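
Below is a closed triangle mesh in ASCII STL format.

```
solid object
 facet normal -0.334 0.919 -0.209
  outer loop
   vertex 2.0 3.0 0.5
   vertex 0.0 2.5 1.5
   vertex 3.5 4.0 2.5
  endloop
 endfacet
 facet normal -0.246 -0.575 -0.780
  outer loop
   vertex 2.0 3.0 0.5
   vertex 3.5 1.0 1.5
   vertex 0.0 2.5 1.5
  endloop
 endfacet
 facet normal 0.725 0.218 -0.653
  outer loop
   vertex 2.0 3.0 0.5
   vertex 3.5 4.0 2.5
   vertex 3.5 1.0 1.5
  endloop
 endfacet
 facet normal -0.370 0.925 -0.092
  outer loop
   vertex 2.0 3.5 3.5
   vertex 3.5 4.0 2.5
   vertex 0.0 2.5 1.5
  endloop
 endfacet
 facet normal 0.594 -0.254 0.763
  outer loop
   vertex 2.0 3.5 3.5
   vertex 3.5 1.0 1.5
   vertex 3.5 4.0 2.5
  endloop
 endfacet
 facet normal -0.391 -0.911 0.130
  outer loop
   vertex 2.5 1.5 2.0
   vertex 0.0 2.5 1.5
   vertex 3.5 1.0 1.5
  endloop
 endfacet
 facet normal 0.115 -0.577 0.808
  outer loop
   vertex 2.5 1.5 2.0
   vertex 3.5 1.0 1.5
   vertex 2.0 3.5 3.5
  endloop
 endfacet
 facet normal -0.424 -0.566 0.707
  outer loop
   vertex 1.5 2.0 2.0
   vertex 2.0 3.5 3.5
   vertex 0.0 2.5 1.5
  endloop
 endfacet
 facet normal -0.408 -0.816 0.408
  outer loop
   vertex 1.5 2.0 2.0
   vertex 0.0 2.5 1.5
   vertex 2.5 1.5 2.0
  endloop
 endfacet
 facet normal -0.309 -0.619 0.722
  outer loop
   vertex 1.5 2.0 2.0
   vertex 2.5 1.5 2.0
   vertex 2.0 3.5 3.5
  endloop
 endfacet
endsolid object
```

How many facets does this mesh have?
10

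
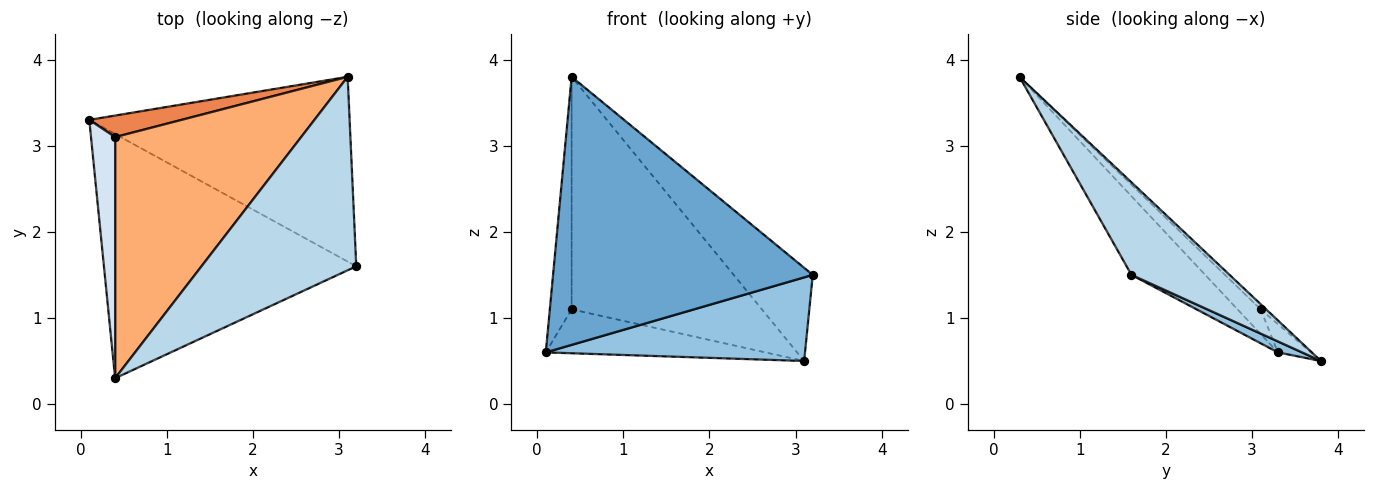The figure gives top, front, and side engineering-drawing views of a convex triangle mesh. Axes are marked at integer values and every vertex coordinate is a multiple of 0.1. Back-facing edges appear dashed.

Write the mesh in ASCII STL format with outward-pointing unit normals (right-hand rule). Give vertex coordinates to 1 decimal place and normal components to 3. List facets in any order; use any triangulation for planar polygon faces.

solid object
 facet normal -0.205 -0.724 -0.659
  outer loop
   vertex 0.4 0.3 3.8
   vertex 0.1 3.3 0.6
   vertex 3.2 1.6 1.5
  endloop
 endfacet
 facet normal 0.038 -0.412 -0.910
  outer loop
   vertex 3.1 3.8 0.5
   vertex 3.2 1.6 1.5
   vertex 0.1 3.3 0.6
  endloop
 endfacet
 facet normal 0.474 0.382 0.793
  outer loop
   vertex 3.1 3.8 0.5
   vertex 0.4 0.3 3.8
   vertex 3.2 1.6 1.5
  endloop
 endfacet
 facet normal -0.593 0.559 0.579
  outer loop
   vertex 0.4 3.1 1.1
   vertex 0.1 3.3 0.6
   vertex 0.4 0.3 3.8
  endloop
 endfacet
 facet normal -0.134 0.890 0.436
  outer loop
   vertex 0.4 3.1 1.1
   vertex 3.1 3.8 0.5
   vertex 0.1 3.3 0.6
  endloop
 endfacet
 facet normal -0.020 0.694 0.720
  outer loop
   vertex 0.4 3.1 1.1
   vertex 0.4 0.3 3.8
   vertex 3.1 3.8 0.5
  endloop
 endfacet
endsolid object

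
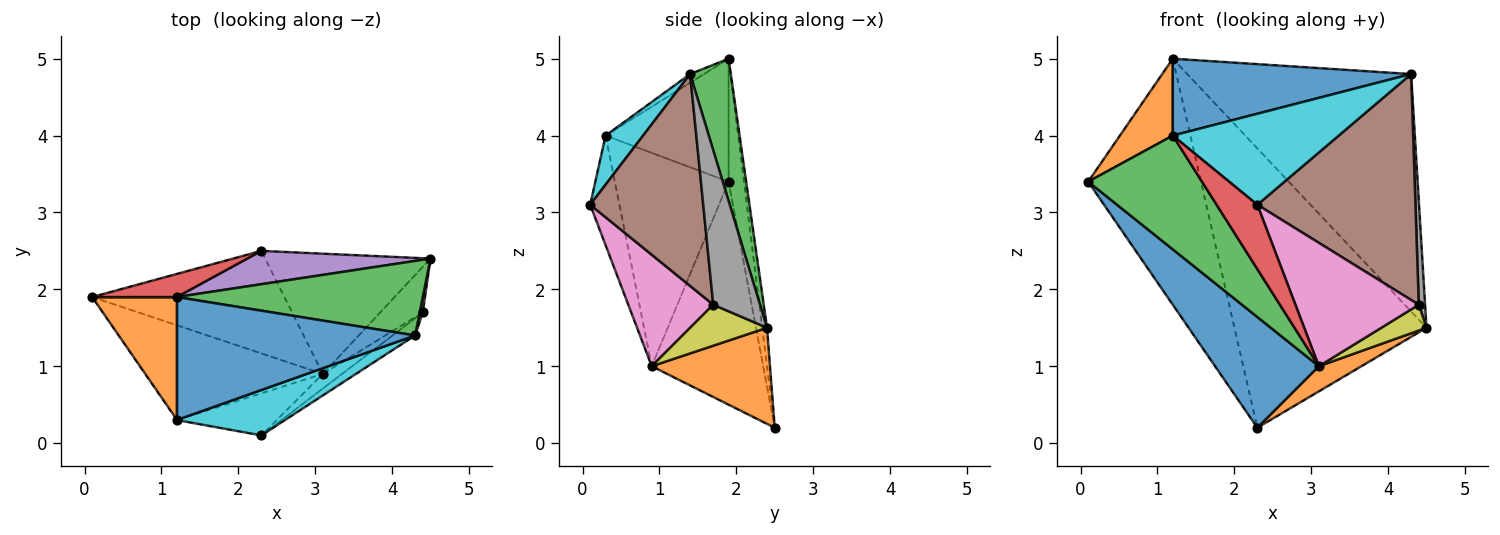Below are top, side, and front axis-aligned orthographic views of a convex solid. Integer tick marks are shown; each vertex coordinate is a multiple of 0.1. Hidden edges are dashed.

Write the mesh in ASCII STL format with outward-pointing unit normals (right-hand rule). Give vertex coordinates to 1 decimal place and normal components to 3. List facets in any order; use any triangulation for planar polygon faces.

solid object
 facet normal -0.619 -0.576 -0.534
  outer loop
   vertex 3.1 0.9 1.0
   vertex 0.1 1.9 3.4
   vertex 2.3 2.5 0.2
  endloop
 endfacet
 facet normal 0.495 -0.178 -0.851
  outer loop
   vertex 3.1 0.9 1.0
   vertex 2.3 2.5 0.2
   vertex 4.5 2.4 1.5
  endloop
 endfacet
 facet normal 0.171 0.940 0.295
  outer loop
   vertex 1.2 1.9 5.0
   vertex 4.3 1.4 4.8
   vertex 4.5 2.4 1.5
  endloop
 endfacet
 facet normal -0.135 0.987 0.092
  outer loop
   vertex 1.2 1.9 5.0
   vertex 2.3 2.5 0.2
   vertex 0.1 1.9 3.4
  endloop
 endfacet
 facet normal -0.025 0.993 0.118
  outer loop
   vertex 1.2 1.9 5.0
   vertex 4.5 2.4 1.5
   vertex 2.3 2.5 0.2
  endloop
 endfacet
 facet normal 0.580 -0.812 -0.062
  outer loop
   vertex 4.4 1.7 1.8
   vertex 4.3 1.4 4.8
   vertex 2.3 0.1 3.1
  endloop
 endfacet
 facet normal 0.564 -0.820 -0.097
  outer loop
   vertex 4.4 1.7 1.8
   vertex 2.3 0.1 3.1
   vertex 3.1 0.9 1.0
  endloop
 endfacet
 facet normal 0.991 -0.133 0.020
  outer loop
   vertex 4.4 1.7 1.8
   vertex 4.5 2.4 1.5
   vertex 4.3 1.4 4.8
  endloop
 endfacet
 facet normal 0.643 -0.378 -0.667
  outer loop
   vertex 4.4 1.7 1.8
   vertex 3.1 0.9 1.0
   vertex 4.5 2.4 1.5
  endloop
 endfacet
 facet normal 0.198 -0.877 0.437
  outer loop
   vertex 1.2 0.3 4.0
   vertex 2.3 0.1 3.1
   vertex 4.3 1.4 4.8
  endloop
 endfacet
 facet normal -0.031 -0.530 0.848
  outer loop
   vertex 1.2 0.3 4.0
   vertex 4.3 1.4 4.8
   vertex 1.2 1.9 5.0
  endloop
 endfacet
 facet normal -0.777 -0.334 0.534
  outer loop
   vertex 1.2 0.3 4.0
   vertex 1.2 1.9 5.0
   vertex 0.1 1.9 3.4
  endloop
 endfacet
 facet normal -0.609 -0.609 -0.508
  outer loop
   vertex 1.2 0.3 4.0
   vertex 0.1 1.9 3.4
   vertex 3.1 0.9 1.0
  endloop
 endfacet
 facet normal -0.515 -0.718 -0.469
  outer loop
   vertex 1.2 0.3 4.0
   vertex 3.1 0.9 1.0
   vertex 2.3 0.1 3.1
  endloop
 endfacet
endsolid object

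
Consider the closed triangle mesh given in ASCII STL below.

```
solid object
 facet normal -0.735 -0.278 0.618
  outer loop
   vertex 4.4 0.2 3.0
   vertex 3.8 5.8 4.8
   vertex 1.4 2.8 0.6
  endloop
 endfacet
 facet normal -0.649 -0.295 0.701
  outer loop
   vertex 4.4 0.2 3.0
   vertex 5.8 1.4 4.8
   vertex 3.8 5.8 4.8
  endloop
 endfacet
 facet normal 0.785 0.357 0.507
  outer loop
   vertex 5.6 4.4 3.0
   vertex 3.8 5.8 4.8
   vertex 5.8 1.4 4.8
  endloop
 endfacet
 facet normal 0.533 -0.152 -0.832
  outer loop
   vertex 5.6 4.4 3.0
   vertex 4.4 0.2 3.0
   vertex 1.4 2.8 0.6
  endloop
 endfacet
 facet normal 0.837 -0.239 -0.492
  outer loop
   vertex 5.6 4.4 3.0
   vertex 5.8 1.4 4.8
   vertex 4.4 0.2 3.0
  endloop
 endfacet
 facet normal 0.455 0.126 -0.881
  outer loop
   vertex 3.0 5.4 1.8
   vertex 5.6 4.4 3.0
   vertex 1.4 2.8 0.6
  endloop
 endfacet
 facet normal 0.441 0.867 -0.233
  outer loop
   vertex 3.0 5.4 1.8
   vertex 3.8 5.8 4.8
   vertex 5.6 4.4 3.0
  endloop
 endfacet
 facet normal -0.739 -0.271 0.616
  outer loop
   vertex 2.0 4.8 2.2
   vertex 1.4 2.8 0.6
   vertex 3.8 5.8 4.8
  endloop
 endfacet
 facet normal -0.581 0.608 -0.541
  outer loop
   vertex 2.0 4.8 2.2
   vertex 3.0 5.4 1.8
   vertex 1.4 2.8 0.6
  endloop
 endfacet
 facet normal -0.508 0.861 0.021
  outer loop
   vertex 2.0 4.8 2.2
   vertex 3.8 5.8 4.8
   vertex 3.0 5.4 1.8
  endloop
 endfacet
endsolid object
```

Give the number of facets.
10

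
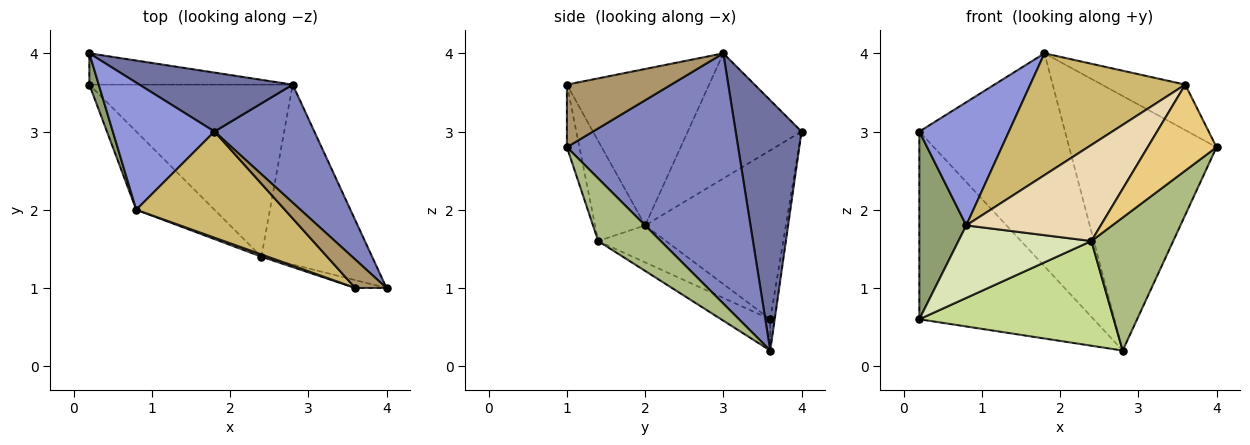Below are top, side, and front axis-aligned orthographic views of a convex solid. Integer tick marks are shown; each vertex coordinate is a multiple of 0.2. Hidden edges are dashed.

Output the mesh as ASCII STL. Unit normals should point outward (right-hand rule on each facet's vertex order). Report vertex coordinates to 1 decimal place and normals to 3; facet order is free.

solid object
 facet normal 0.399 0.884 0.245
  outer loop
   vertex 1.8 3.0 4.0
   vertex 2.8 3.6 0.2
   vertex 0.2 4.0 3.0
  endloop
 endfacet
 facet normal 0.726 0.624 0.290
  outer loop
   vertex 1.8 3.0 4.0
   vertex 4.0 1.0 2.8
   vertex 2.8 3.6 0.2
  endloop
 endfacet
 facet normal -0.662 -0.521 0.538
  outer loop
   vertex 0.8 2.0 1.8
   vertex 1.8 3.0 4.0
   vertex 0.2 4.0 3.0
  endloop
 endfacet
 facet normal -0.025 0.986 -0.164
  outer loop
   vertex 0.2 3.6 0.6
   vertex 0.2 4.0 3.0
   vertex 2.8 3.6 0.2
  endloop
 endfacet
 facet normal -0.947 -0.316 0.053
  outer loop
   vertex 0.2 3.6 0.6
   vertex 0.8 2.0 1.8
   vertex 0.2 4.0 3.0
  endloop
 endfacet
 facet normal 0.414 -0.541 -0.732
  outer loop
   vertex 2.4 1.4 1.6
   vertex 2.8 3.6 0.2
   vertex 4.0 1.0 2.8
  endloop
 endfacet
 facet normal -0.130 -0.515 -0.847
  outer loop
   vertex 2.4 1.4 1.6
   vertex 0.2 3.6 0.6
   vertex 2.8 3.6 0.2
  endloop
 endfacet
 facet normal -0.328 -0.642 -0.693
  outer loop
   vertex 2.4 1.4 1.6
   vertex 0.8 2.0 1.8
   vertex 0.2 3.6 0.6
  endloop
 endfacet
 facet normal 0.727 0.582 0.364
  outer loop
   vertex 3.6 1.0 3.6
   vertex 4.0 1.0 2.8
   vertex 1.8 3.0 4.0
  endloop
 endfacet
 facet normal -0.569 -0.620 0.540
  outer loop
   vertex 3.6 1.0 3.6
   vertex 1.8 3.0 4.0
   vertex 0.8 2.0 1.8
  endloop
 endfacet
 facet normal -0.178 -0.980 -0.089
  outer loop
   vertex 3.6 1.0 3.6
   vertex 2.4 1.4 1.6
   vertex 4.0 1.0 2.8
  endloop
 endfacet
 facet normal -0.349 -0.937 0.022
  outer loop
   vertex 3.6 1.0 3.6
   vertex 0.8 2.0 1.8
   vertex 2.4 1.4 1.6
  endloop
 endfacet
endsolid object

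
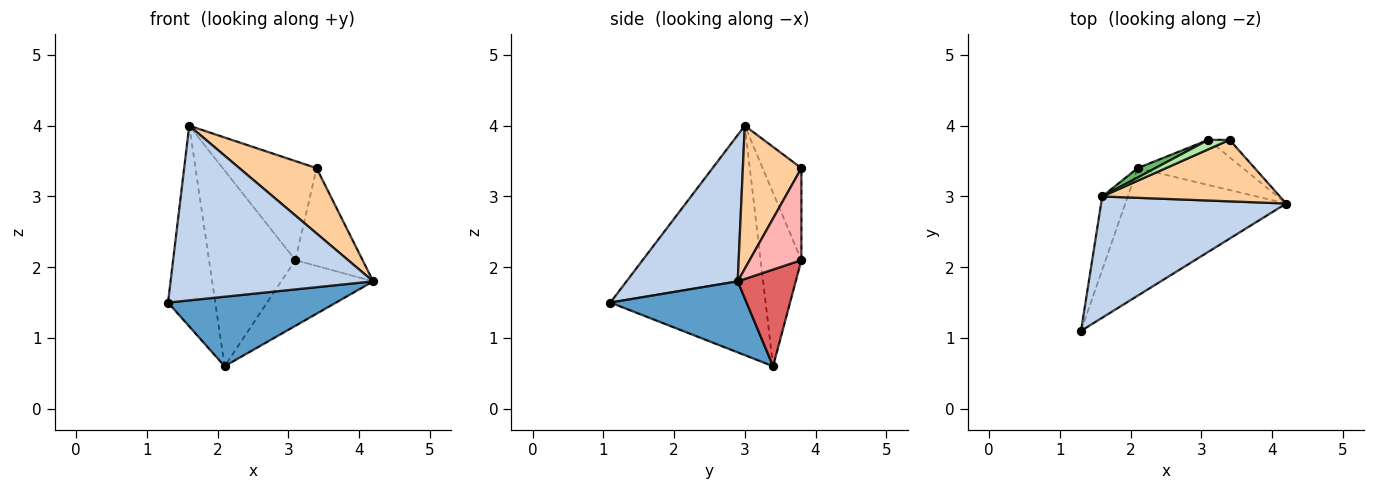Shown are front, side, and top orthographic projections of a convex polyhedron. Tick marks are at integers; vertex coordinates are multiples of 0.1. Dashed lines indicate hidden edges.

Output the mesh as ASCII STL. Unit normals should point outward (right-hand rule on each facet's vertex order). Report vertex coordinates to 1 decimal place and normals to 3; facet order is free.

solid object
 facet normal 0.362 -0.446 -0.819
  outer loop
   vertex 2.1 3.4 0.6
   vertex 4.2 2.9 1.8
   vertex 1.3 1.1 1.5
  endloop
 endfacet
 facet normal 0.411 -0.749 0.520
  outer loop
   vertex 1.6 3.0 4.0
   vertex 1.3 1.1 1.5
   vertex 4.2 2.9 1.8
  endloop
 endfacet
 facet normal -0.951 0.289 -0.106
  outer loop
   vertex 1.6 3.0 4.0
   vertex 2.1 3.4 0.6
   vertex 1.3 1.1 1.5
  endloop
 endfacet
 facet normal 0.483 -0.637 0.600
  outer loop
   vertex 3.4 3.8 3.4
   vertex 1.6 3.0 4.0
   vertex 4.2 2.9 1.8
  endloop
 endfacet
 facet normal -0.427 0.903 0.044
  outer loop
   vertex 3.1 3.8 2.1
   vertex 2.1 3.4 0.6
   vertex 1.6 3.0 4.0
  endloop
 endfacet
 facet normal -0.380 0.921 0.088
  outer loop
   vertex 3.1 3.8 2.1
   vertex 1.6 3.0 4.0
   vertex 3.4 3.8 3.4
  endloop
 endfacet
 facet normal 0.461 0.731 -0.503
  outer loop
   vertex 3.1 3.8 2.1
   vertex 4.2 2.9 1.8
   vertex 2.1 3.4 0.6
  endloop
 endfacet
 facet normal 0.604 0.785 -0.139
  outer loop
   vertex 3.1 3.8 2.1
   vertex 3.4 3.8 3.4
   vertex 4.2 2.9 1.8
  endloop
 endfacet
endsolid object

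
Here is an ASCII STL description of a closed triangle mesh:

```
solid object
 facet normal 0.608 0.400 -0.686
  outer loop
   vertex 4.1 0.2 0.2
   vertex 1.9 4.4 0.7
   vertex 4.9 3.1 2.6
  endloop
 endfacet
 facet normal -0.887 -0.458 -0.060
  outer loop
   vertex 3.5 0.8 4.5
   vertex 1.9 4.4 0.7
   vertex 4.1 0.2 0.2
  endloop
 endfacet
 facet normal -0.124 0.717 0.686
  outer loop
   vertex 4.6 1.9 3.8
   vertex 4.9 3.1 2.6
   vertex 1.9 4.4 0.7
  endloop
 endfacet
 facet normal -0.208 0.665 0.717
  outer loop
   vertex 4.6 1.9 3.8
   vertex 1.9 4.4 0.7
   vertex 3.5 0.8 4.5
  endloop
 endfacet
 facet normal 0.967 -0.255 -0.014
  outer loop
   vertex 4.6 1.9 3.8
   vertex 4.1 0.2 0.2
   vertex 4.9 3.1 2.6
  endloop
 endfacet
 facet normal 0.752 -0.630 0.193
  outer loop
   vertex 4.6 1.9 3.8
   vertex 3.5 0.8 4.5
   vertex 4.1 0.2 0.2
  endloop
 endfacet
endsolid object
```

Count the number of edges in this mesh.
9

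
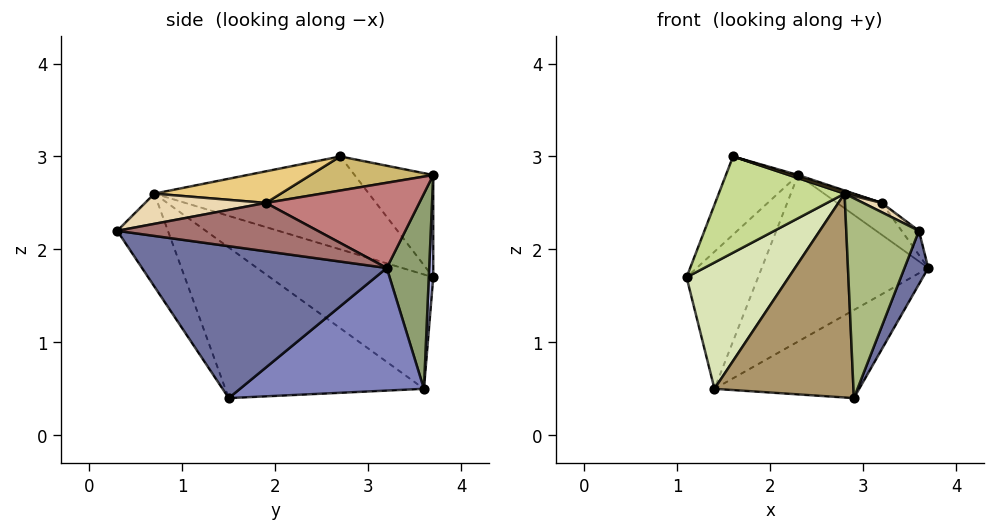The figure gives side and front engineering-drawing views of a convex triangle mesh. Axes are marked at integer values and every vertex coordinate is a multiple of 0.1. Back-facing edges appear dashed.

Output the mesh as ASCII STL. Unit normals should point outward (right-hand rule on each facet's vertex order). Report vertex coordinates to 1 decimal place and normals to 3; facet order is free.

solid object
 facet normal 0.907 -0.088 -0.411
  outer loop
   vertex 2.9 1.5 0.4
   vertex 3.7 3.2 1.8
   vertex 3.6 0.3 2.2
  endloop
 endfacet
 facet normal 0.503 0.396 -0.768
  outer loop
   vertex 1.4 3.6 0.5
   vertex 3.7 3.2 1.8
   vertex 2.9 1.5 0.4
  endloop
 endfacet
 facet normal -0.574 0.527 0.626
  outer loop
   vertex 2.3 3.7 2.8
   vertex 1.1 3.7 1.7
   vertex 1.6 2.7 3.0
  endloop
 endfacet
 facet normal 0.062 0.996 -0.068
  outer loop
   vertex 2.3 3.7 2.8
   vertex 1.4 3.6 0.5
   vertex 1.1 3.7 1.7
  endloop
 endfacet
 facet normal 0.245 0.960 -0.137
  outer loop
   vertex 2.3 3.7 2.8
   vertex 3.7 3.2 1.8
   vertex 1.4 3.6 0.5
  endloop
 endfacet
 facet normal -0.544 -0.780 -0.308
  outer loop
   vertex 2.8 0.7 2.6
   vertex 2.9 1.5 0.4
   vertex 3.6 0.3 2.2
  endloop
 endfacet
 facet normal -0.861 -0.505 -0.057
  outer loop
   vertex 2.8 0.7 2.6
   vertex 1.6 2.7 3.0
   vertex 1.1 3.7 1.7
  endloop
 endfacet
 facet normal -0.836 -0.523 -0.165
  outer loop
   vertex 2.8 0.7 2.6
   vertex 1.1 3.7 1.7
   vertex 1.4 3.6 0.5
  endloop
 endfacet
 facet normal -0.796 -0.557 -0.239
  outer loop
   vertex 2.8 0.7 2.6
   vertex 1.4 3.6 0.5
   vertex 2.9 1.5 0.4
  endloop
 endfacet
 facet normal 0.292 -0.013 0.956
  outer loop
   vertex 3.2 1.9 2.5
   vertex 2.3 3.7 2.8
   vertex 1.6 2.7 3.0
  endloop
 endfacet
 facet normal 0.290 -0.017 0.957
  outer loop
   vertex 3.2 1.9 2.5
   vertex 1.6 2.7 3.0
   vertex 2.8 0.7 2.6
  endloop
 endfacet
 facet normal 0.420 -0.065 0.905
  outer loop
   vertex 3.2 1.9 2.5
   vertex 2.8 0.7 2.6
   vertex 3.6 0.3 2.2
  endloop
 endfacet
 facet normal 0.751 0.065 0.657
  outer loop
   vertex 3.2 1.9 2.5
   vertex 3.6 0.3 2.2
   vertex 3.7 3.2 1.8
  endloop
 endfacet
 facet normal 0.613 0.178 0.769
  outer loop
   vertex 3.2 1.9 2.5
   vertex 3.7 3.2 1.8
   vertex 2.3 3.7 2.8
  endloop
 endfacet
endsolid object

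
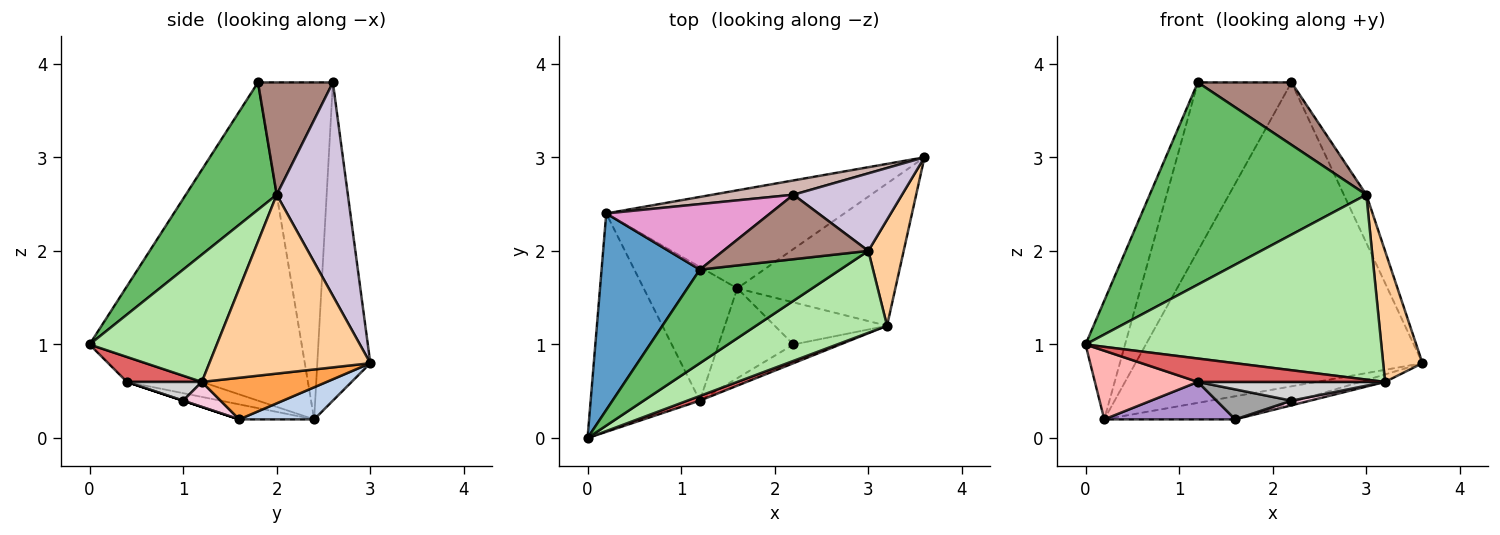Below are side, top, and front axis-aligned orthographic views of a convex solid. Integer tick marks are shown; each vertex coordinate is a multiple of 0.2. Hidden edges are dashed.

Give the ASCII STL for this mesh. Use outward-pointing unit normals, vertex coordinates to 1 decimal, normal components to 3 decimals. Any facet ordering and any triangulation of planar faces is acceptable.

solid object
 facet normal -0.941 0.175 0.291
  outer loop
   vertex 0.2 2.4 0.2
   vertex 0.0 0.0 1.0
   vertex 1.2 1.8 3.8
  endloop
 endfacet
 facet normal 0.130 0.228 -0.965
  outer loop
   vertex 0.2 2.4 0.2
   vertex 3.6 3.0 0.8
   vertex 1.6 1.6 0.2
  endloop
 endfacet
 facet normal 0.254 0.051 -0.966
  outer loop
   vertex 3.2 1.2 0.6
   vertex 1.6 1.6 0.2
   vertex 3.6 3.0 0.8
  endloop
 endfacet
 facet normal 0.954 -0.233 0.189
  outer loop
   vertex 3.0 2.0 2.6
   vertex 3.2 1.2 0.6
   vertex 3.6 3.0 0.8
  endloop
 endfacet
 facet normal 0.356 -0.848 0.393
  outer loop
   vertex 3.0 2.0 2.6
   vertex 1.2 1.8 3.8
   vertex 0.0 0.0 1.0
  endloop
 endfacet
 facet normal 0.366 -0.851 0.377
  outer loop
   vertex 3.0 2.0 2.6
   vertex 0.0 0.0 1.0
   vertex 3.2 1.2 0.6
  endloop
 endfacet
 facet normal 0.365 -0.913 0.183
  outer loop
   vertex 1.2 0.4 0.6
   vertex 3.2 1.2 0.6
   vertex 0.0 0.0 1.0
  endloop
 endfacet
 facet normal -0.213 -0.293 -0.932
  outer loop
   vertex 1.2 0.4 0.6
   vertex 0.0 0.0 1.0
   vertex 0.2 2.4 0.2
  endloop
 endfacet
 facet normal -0.152 -0.266 -0.952
  outer loop
   vertex 1.2 0.4 0.6
   vertex 0.2 2.4 0.2
   vertex 1.6 1.6 0.2
  endloop
 endfacet
 facet normal 0.858 0.271 0.436
  outer loop
   vertex 2.2 2.6 3.8
   vertex 3.0 2.0 2.6
   vertex 3.6 3.0 0.8
  endloop
 endfacet
 facet normal 0.486 -0.608 0.628
  outer loop
   vertex 2.2 2.6 3.8
   vertex 1.2 1.8 3.8
   vertex 3.0 2.0 2.6
  endloop
 endfacet
 facet normal -0.182 0.982 0.046
  outer loop
   vertex 2.2 2.6 3.8
   vertex 3.6 3.0 0.8
   vertex 0.2 2.4 0.2
  endloop
 endfacet
 facet normal -0.598 0.747 0.291
  outer loop
   vertex 2.2 2.6 3.8
   vertex 0.2 2.4 0.2
   vertex 1.2 1.8 3.8
  endloop
 endfacet
 facet normal 0.216 -0.108 -0.970
  outer loop
   vertex 2.2 1.0 0.4
   vertex 1.6 1.6 0.2
   vertex 3.2 1.2 0.6
  endloop
 endfacet
 facet normal 0.000 -0.316 -0.949
  outer loop
   vertex 2.2 1.0 0.4
   vertex 1.2 0.4 0.6
   vertex 1.6 1.6 0.2
  endloop
 endfacet
 facet normal 0.272 -0.680 -0.680
  outer loop
   vertex 2.2 1.0 0.4
   vertex 3.2 1.2 0.6
   vertex 1.2 0.4 0.6
  endloop
 endfacet
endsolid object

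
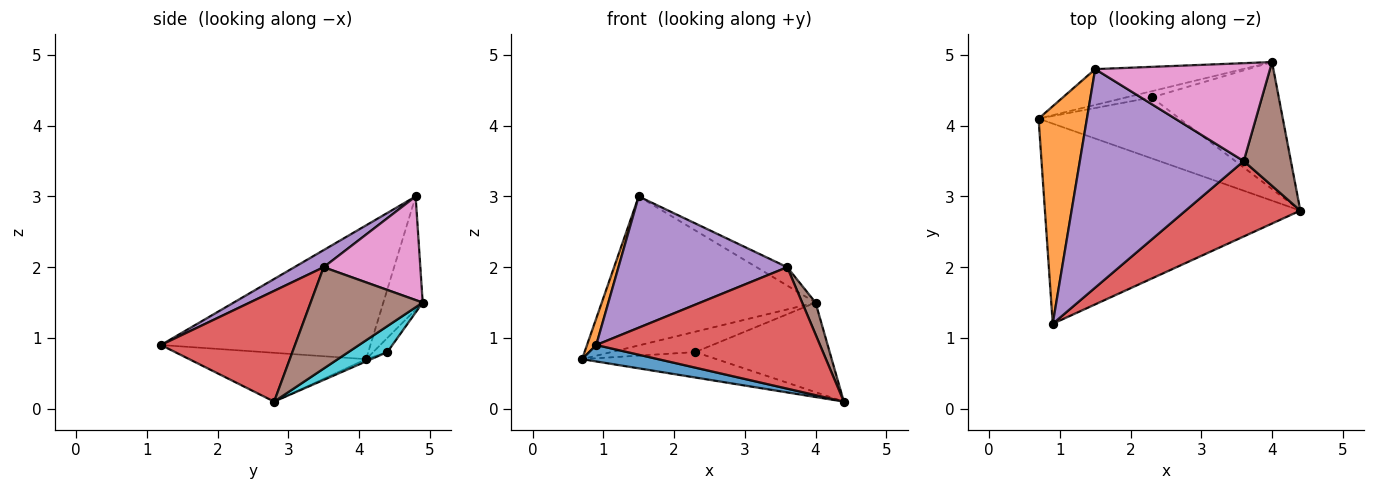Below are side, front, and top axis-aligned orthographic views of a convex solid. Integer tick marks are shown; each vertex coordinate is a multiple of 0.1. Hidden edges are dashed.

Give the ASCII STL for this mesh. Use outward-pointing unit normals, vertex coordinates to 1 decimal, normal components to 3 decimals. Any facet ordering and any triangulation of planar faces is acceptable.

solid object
 facet normal -0.187 -0.080 -0.979
  outer loop
   vertex 0.9 1.2 0.9
   vertex 0.7 4.1 0.7
   vertex 4.4 2.8 0.1
  endloop
 endfacet
 facet normal -0.940 -0.041 0.339
  outer loop
   vertex 1.5 4.8 3.0
   vertex 0.7 4.1 0.7
   vertex 0.9 1.2 0.9
  endloop
 endfacet
 facet normal -0.176 0.957 -0.230
  outer loop
   vertex 4.0 4.9 1.5
   vertex 0.7 4.1 0.7
   vertex 1.5 4.8 3.0
  endloop
 endfacet
 facet normal 0.454 -0.757 0.470
  outer loop
   vertex 3.6 3.5 2.0
   vertex 0.9 1.2 0.9
   vertex 4.4 2.8 0.1
  endloop
 endfacet
 facet normal 0.089 -0.513 0.854
  outer loop
   vertex 3.6 3.5 2.0
   vertex 1.5 4.8 3.0
   vertex 0.9 1.2 0.9
  endloop
 endfacet
 facet normal 0.901 -0.108 0.419
  outer loop
   vertex 3.6 3.5 2.0
   vertex 4.4 2.8 0.1
   vertex 4.0 4.9 1.5
  endloop
 endfacet
 facet normal 0.503 0.160 0.849
  outer loop
   vertex 3.6 3.5 2.0
   vertex 4.0 4.9 1.5
   vertex 1.5 4.8 3.0
  endloop
 endfacet
 facet normal -0.014 0.385 -0.923
  outer loop
   vertex 2.3 4.4 0.8
   vertex 4.4 2.8 0.1
   vertex 0.7 4.1 0.7
  endloop
 endfacet
 facet normal -0.159 0.944 -0.288
  outer loop
   vertex 2.3 4.4 0.8
   vertex 0.7 4.1 0.7
   vertex 4.0 4.9 1.5
  endloop
 endfacet
 facet normal 0.165 0.569 -0.806
  outer loop
   vertex 2.3 4.4 0.8
   vertex 4.0 4.9 1.5
   vertex 4.4 2.8 0.1
  endloop
 endfacet
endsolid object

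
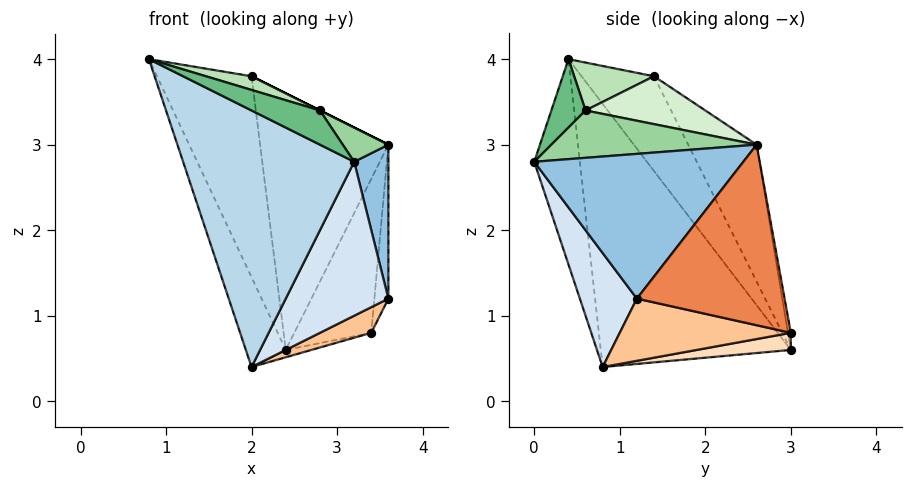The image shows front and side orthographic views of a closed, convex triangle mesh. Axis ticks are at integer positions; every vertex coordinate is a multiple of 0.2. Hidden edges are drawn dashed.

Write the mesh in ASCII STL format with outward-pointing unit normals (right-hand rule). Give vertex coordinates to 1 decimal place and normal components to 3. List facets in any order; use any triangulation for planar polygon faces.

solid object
 facet normal -0.937 0.197 -0.290
  outer loop
   vertex 2.0 0.8 0.4
   vertex 0.8 0.4 4.0
   vertex 2.4 3.0 0.6
  endloop
 endfacet
 facet normal 0.979 -0.160 0.125
  outer loop
   vertex 3.2 0.0 2.8
   vertex 3.6 1.2 1.2
   vertex 3.6 2.6 3.0
  endloop
 endfacet
 facet normal -0.253 -0.949 -0.190
  outer loop
   vertex 3.2 0.0 2.8
   vertex 0.8 0.4 4.0
   vertex 2.0 0.8 0.4
  endloop
 endfacet
 facet normal 0.428 -0.771 -0.471
  outer loop
   vertex 3.2 0.0 2.8
   vertex 2.0 0.8 0.4
   vertex 3.6 1.2 1.2
  endloop
 endfacet
 facet normal 0.993 0.094 -0.073
  outer loop
   vertex 3.4 3.0 0.8
   vertex 3.6 2.6 3.0
   vertex 3.6 1.2 1.2
  endloop
 endfacet
 facet normal -0.036 0.983 0.182
  outer loop
   vertex 3.4 3.0 0.8
   vertex 2.4 3.0 0.6
   vertex 3.6 2.6 3.0
  endloop
 endfacet
 facet normal 0.471 -0.141 -0.871
  outer loop
   vertex 3.4 3.0 0.8
   vertex 3.6 1.2 1.2
   vertex 2.0 0.8 0.4
  endloop
 endfacet
 facet normal 0.196 0.053 -0.979
  outer loop
   vertex 3.4 3.0 0.8
   vertex 2.0 0.8 0.4
   vertex 2.4 3.0 0.6
  endloop
 endfacet
 facet normal 0.287 -0.575 0.766
  outer loop
   vertex 2.8 0.6 3.4
   vertex 0.8 0.4 4.0
   vertex 3.2 0.0 2.8
  endloop
 endfacet
 facet normal 0.737 -0.164 0.655
  outer loop
   vertex 2.8 0.6 3.4
   vertex 3.2 0.0 2.8
   vertex 3.6 2.6 3.0
  endloop
 endfacet
 facet normal 0.299 -0.171 0.939
  outer loop
   vertex 2.0 1.4 3.8
   vertex 0.8 0.4 4.0
   vertex 2.8 0.6 3.4
  endloop
 endfacet
 facet normal 0.447 0.000 0.894
  outer loop
   vertex 2.0 1.4 3.8
   vertex 2.8 0.6 3.4
   vertex 3.6 2.6 3.0
  endloop
 endfacet
 facet normal -0.579 0.756 0.306
  outer loop
   vertex 2.0 1.4 3.8
   vertex 2.4 3.0 0.6
   vertex 0.8 0.4 4.0
  endloop
 endfacet
 facet normal -0.440 0.824 0.357
  outer loop
   vertex 2.0 1.4 3.8
   vertex 3.6 2.6 3.0
   vertex 2.4 3.0 0.6
  endloop
 endfacet
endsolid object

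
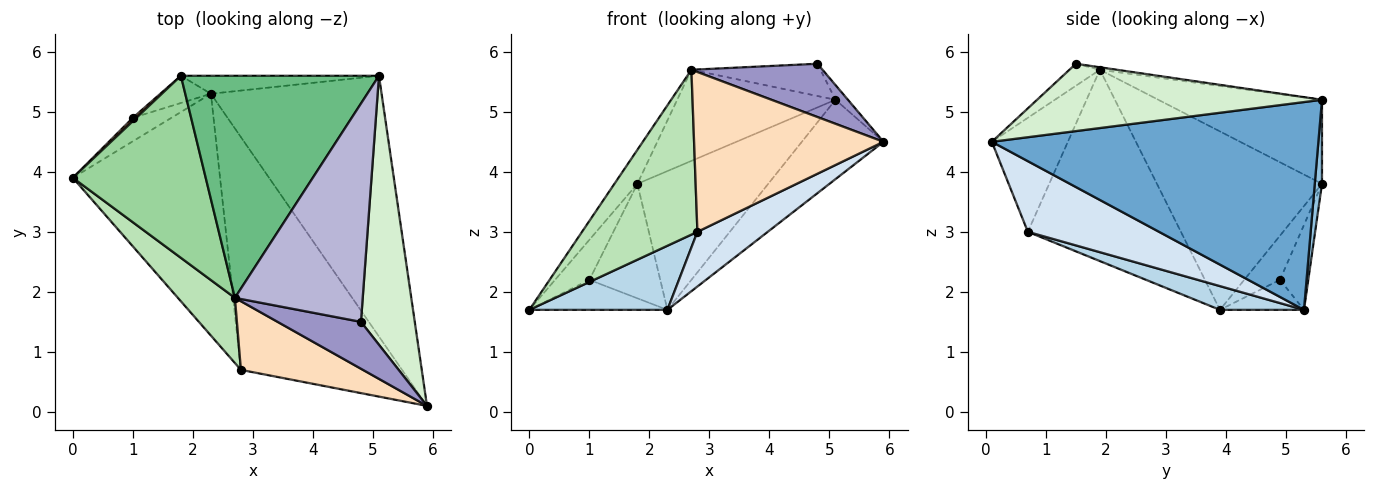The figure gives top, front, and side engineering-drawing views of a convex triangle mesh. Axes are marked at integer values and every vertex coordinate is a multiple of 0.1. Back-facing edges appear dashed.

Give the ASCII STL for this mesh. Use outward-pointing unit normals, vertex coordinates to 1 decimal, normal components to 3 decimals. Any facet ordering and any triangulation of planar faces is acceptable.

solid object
 facet normal 0.759 0.190 -0.623
  outer loop
   vertex 5.1 5.6 5.2
   vertex 5.9 0.1 4.5
   vertex 2.3 5.3 1.7
  endloop
 endfacet
 facet normal 0.055 0.990 -0.128
  outer loop
   vertex 5.1 5.6 5.2
   vertex 2.3 5.3 1.7
   vertex 1.8 5.6 3.8
  endloop
 endfacet
 facet normal 0.154 -0.253 -0.955
  outer loop
   vertex 2.8 0.7 3.0
   vertex 0.0 3.9 1.7
   vertex 2.3 5.3 1.7
  endloop
 endfacet
 facet normal 0.393 -0.210 -0.895
  outer loop
   vertex 2.8 0.7 3.0
   vertex 2.3 5.3 1.7
   vertex 5.9 0.1 4.5
  endloop
 endfacet
 facet normal -0.432 0.710 -0.556
  outer loop
   vertex 1.0 4.9 2.2
   vertex 2.3 5.3 1.7
   vertex 0.0 3.9 1.7
  endloop
 endfacet
 facet normal -0.720 0.691 0.058
  outer loop
   vertex 1.0 4.9 2.2
   vertex 0.0 3.9 1.7
   vertex 1.8 5.6 3.8
  endloop
 endfacet
 facet normal -0.362 0.907 -0.216
  outer loop
   vertex 1.0 4.9 2.2
   vertex 1.8 5.6 3.8
   vertex 2.3 5.3 1.7
  endloop
 endfacet
 facet normal -0.346 -0.862 0.370
  outer loop
   vertex 2.7 1.9 5.7
   vertex 2.8 0.7 3.0
   vertex 5.9 0.1 4.5
  endloop
 endfacet
 facet normal -0.365 0.353 0.861
  outer loop
   vertex 2.7 1.9 5.7
   vertex 5.1 5.6 5.2
   vertex 1.8 5.6 3.8
  endloop
 endfacet
 facet normal -0.797 0.111 0.594
  outer loop
   vertex 2.7 1.9 5.7
   vertex 1.8 5.6 3.8
   vertex 0.0 3.9 1.7
  endloop
 endfacet
 facet normal -0.777 -0.586 0.232
  outer loop
   vertex 2.7 1.9 5.7
   vertex 0.0 3.9 1.7
   vertex 2.8 0.7 3.0
  endloop
 endfacet
 facet normal 0.781 0.034 0.624
  outer loop
   vertex 4.8 1.5 5.8
   vertex 5.9 0.1 4.5
   vertex 5.1 5.6 5.2
  endloop
 endfacet
 facet normal -0.172 -0.739 0.651
  outer loop
   vertex 4.8 1.5 5.8
   vertex 2.7 1.9 5.7
   vertex 5.9 0.1 4.5
  endloop
 endfacet
 facet normal -0.019 0.146 0.989
  outer loop
   vertex 4.8 1.5 5.8
   vertex 5.1 5.6 5.2
   vertex 2.7 1.9 5.7
  endloop
 endfacet
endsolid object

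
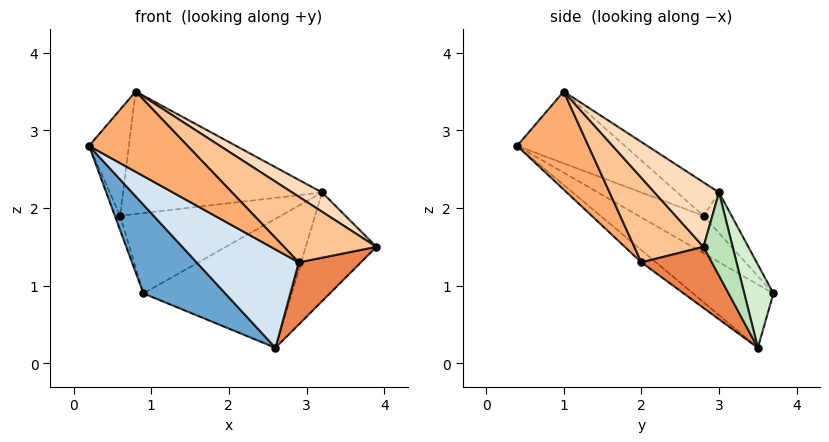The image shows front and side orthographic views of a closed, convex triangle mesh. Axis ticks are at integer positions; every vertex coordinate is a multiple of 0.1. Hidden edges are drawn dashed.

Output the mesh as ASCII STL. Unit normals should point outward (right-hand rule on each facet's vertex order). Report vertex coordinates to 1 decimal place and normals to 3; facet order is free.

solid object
 facet normal -0.389 -0.396 -0.832
  outer loop
   vertex 2.6 3.5 0.2
   vertex 0.2 0.4 2.8
   vertex 0.9 3.7 0.9
  endloop
 endfacet
 facet normal -0.972 0.079 -0.220
  outer loop
   vertex 0.6 2.8 1.9
   vertex 0.9 3.7 0.9
   vertex 0.2 0.4 2.8
  endloop
 endfacet
 facet normal -0.837 0.309 0.452
  outer loop
   vertex 0.6 2.8 1.9
   vertex 0.2 0.4 2.8
   vertex 0.8 1.0 3.5
  endloop
 endfacet
 facet normal -0.086 -0.600 -0.795
  outer loop
   vertex 2.9 2.0 1.3
   vertex 0.2 0.4 2.8
   vertex 2.6 3.5 0.2
  endloop
 endfacet
 facet normal 0.503 -0.443 -0.742
  outer loop
   vertex 2.9 2.0 1.3
   vertex 2.6 3.5 0.2
   vertex 3.9 2.8 1.5
  endloop
 endfacet
 facet normal 0.576 -0.796 0.188
  outer loop
   vertex 2.9 2.0 1.3
   vertex 0.8 1.0 3.5
   vertex 0.2 0.4 2.8
  endloop
 endfacet
 facet normal 0.586 -0.784 0.203
  outer loop
   vertex 2.9 2.0 1.3
   vertex 3.9 2.8 1.5
   vertex 0.8 1.0 3.5
  endloop
 endfacet
 facet normal 0.633 -0.293 0.717
  outer loop
   vertex 3.2 3.0 2.2
   vertex 0.8 1.0 3.5
   vertex 3.9 2.8 1.5
  endloop
 endfacet
 facet normal -0.136 0.650 0.748
  outer loop
   vertex 3.2 3.0 2.2
   vertex 0.6 2.8 1.9
   vertex 0.8 1.0 3.5
  endloop
 endfacet
 facet normal -0.132 0.756 0.641
  outer loop
   vertex 3.2 3.0 2.2
   vertex 0.9 3.7 0.9
   vertex 0.6 2.8 1.9
  endloop
 endfacet
 facet normal 0.378 0.918 0.116
  outer loop
   vertex 3.2 3.0 2.2
   vertex 3.9 2.8 1.5
   vertex 2.6 3.5 0.2
  endloop
 endfacet
 facet normal 0.189 0.964 0.184
  outer loop
   vertex 3.2 3.0 2.2
   vertex 2.6 3.5 0.2
   vertex 0.9 3.7 0.9
  endloop
 endfacet
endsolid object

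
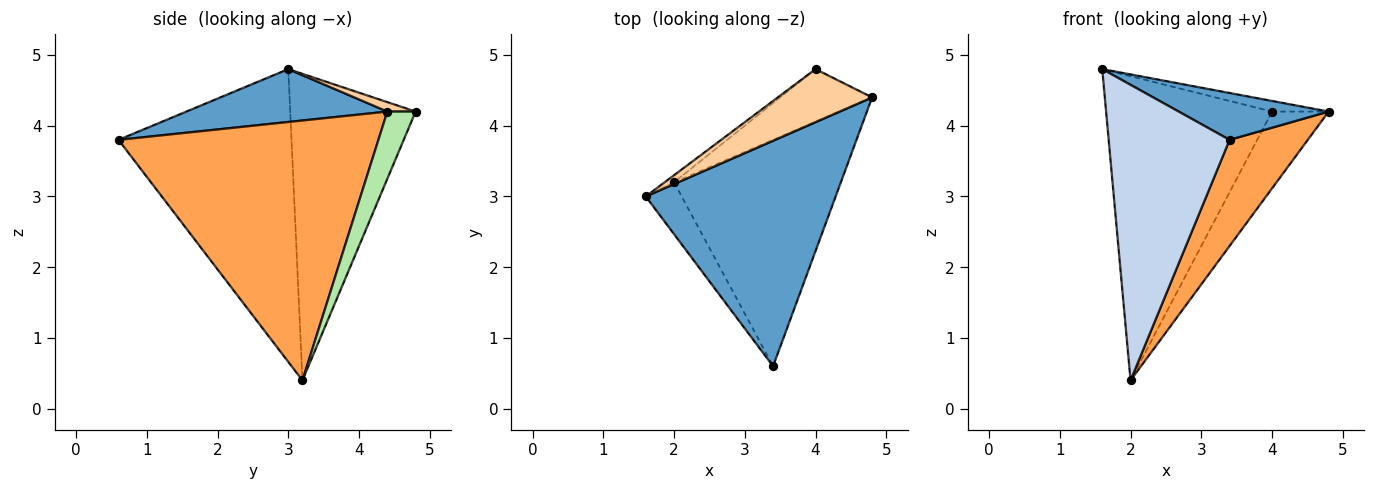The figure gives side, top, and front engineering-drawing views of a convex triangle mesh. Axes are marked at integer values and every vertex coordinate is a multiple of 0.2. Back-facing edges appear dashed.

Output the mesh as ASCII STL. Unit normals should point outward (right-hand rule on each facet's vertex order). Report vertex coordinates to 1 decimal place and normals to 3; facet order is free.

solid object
 facet normal 0.263 -0.196 0.945
  outer loop
   vertex 3.4 0.6 3.8
   vertex 4.8 4.4 4.2
   vertex 1.6 3.0 4.8
  endloop
 endfacet
 facet normal -0.816 -0.570 -0.100
  outer loop
   vertex 2.0 3.2 0.4
   vertex 3.4 0.6 3.8
   vertex 1.6 3.0 4.8
  endloop
 endfacet
 facet normal 0.816 -0.245 -0.524
  outer loop
   vertex 2.0 3.2 0.4
   vertex 4.8 4.4 4.2
   vertex 3.4 0.6 3.8
  endloop
 endfacet
 facet normal 0.098 0.195 0.976
  outer loop
   vertex 4.0 4.8 4.2
   vertex 1.6 3.0 4.8
   vertex 4.8 4.4 4.2
  endloop
 endfacet
 facet normal -0.603 0.798 -0.019
  outer loop
   vertex 4.0 4.8 4.2
   vertex 2.0 3.2 0.4
   vertex 1.6 3.0 4.8
  endloop
 endfacet
 facet normal 0.381 0.763 -0.522
  outer loop
   vertex 4.0 4.8 4.2
   vertex 4.8 4.4 4.2
   vertex 2.0 3.2 0.4
  endloop
 endfacet
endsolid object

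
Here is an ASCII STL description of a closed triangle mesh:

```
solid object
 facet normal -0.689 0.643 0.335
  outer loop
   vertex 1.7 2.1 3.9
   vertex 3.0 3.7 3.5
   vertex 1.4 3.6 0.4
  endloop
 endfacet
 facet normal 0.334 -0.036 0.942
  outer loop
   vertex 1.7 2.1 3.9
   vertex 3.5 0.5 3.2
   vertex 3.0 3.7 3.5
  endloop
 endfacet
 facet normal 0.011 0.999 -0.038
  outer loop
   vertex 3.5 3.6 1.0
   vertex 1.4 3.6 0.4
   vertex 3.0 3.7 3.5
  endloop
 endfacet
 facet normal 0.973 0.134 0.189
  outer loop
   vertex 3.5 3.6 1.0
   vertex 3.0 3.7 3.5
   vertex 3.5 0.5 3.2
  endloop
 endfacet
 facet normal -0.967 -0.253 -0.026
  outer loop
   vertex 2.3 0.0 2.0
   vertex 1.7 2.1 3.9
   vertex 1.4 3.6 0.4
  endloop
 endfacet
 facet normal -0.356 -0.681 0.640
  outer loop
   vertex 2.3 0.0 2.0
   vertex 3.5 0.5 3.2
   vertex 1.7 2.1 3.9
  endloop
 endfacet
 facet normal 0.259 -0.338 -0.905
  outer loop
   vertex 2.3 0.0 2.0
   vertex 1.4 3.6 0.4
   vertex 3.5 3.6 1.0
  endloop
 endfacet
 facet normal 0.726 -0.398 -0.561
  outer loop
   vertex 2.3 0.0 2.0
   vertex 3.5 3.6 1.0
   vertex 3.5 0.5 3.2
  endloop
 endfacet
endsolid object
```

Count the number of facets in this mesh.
8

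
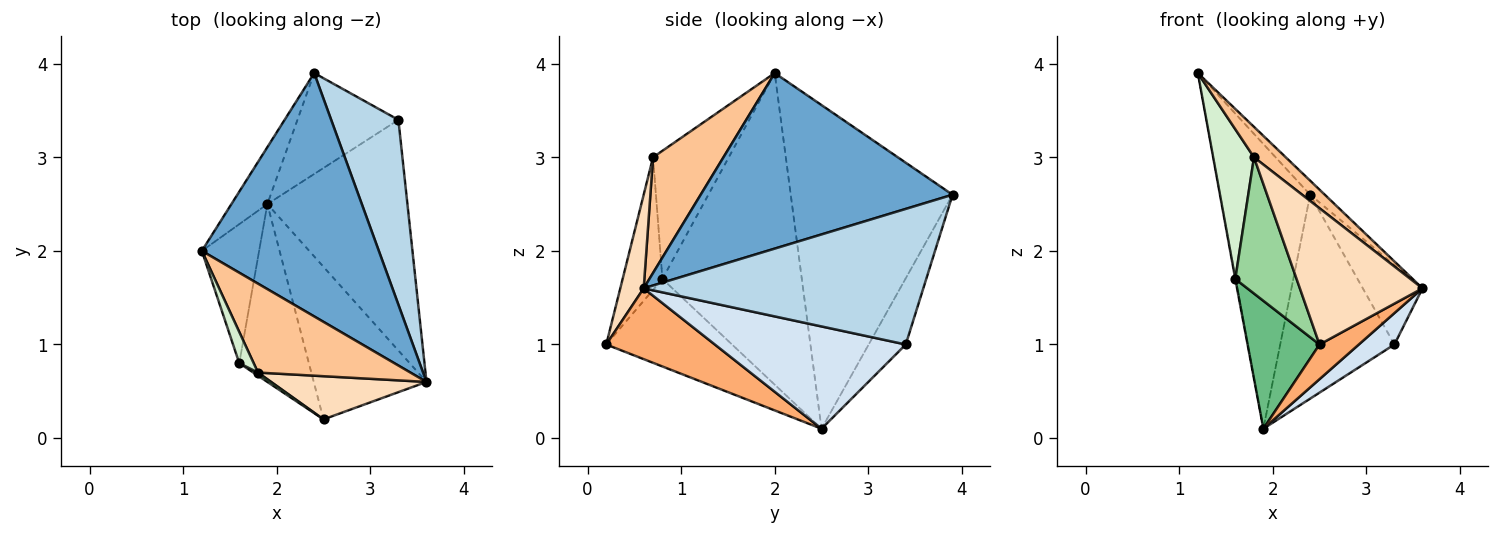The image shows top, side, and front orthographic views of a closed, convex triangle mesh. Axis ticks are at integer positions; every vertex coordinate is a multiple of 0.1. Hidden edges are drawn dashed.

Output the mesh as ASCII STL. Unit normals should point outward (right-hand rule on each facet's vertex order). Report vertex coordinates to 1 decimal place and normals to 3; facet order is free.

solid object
 facet normal 0.704 0.041 0.709
  outer loop
   vertex 2.4 3.9 2.6
   vertex 1.2 2.0 3.9
   vertex 3.6 0.6 1.6
  endloop
 endfacet
 facet normal -0.870 0.483 -0.097
  outer loop
   vertex 1.9 2.5 0.1
   vertex 1.2 2.0 3.9
   vertex 2.4 3.9 2.6
  endloop
 endfacet
 facet normal 0.880 0.188 0.436
  outer loop
   vertex 3.3 3.4 1.0
   vertex 2.4 3.9 2.6
   vertex 3.6 0.6 1.6
  endloop
 endfacet
 facet normal 0.586 -0.109 -0.803
  outer loop
   vertex 3.3 3.4 1.0
   vertex 3.6 0.6 1.6
   vertex 1.9 2.5 0.1
  endloop
 endfacet
 facet normal -0.279 0.861 -0.426
  outer loop
   vertex 3.3 3.4 1.0
   vertex 1.9 2.5 0.1
   vertex 2.4 3.9 2.6
  endloop
 endfacet
 facet normal 0.522 -0.189 -0.832
  outer loop
   vertex 2.5 0.2 1.0
   vertex 1.9 2.5 0.1
   vertex 3.6 0.6 1.6
  endloop
 endfacet
 facet normal 0.583 -0.263 0.769
  outer loop
   vertex 1.8 0.7 3.0
   vertex 3.6 0.6 1.6
   vertex 1.2 2.0 3.9
  endloop
 endfacet
 facet normal 0.179 -0.938 0.297
  outer loop
   vertex 1.8 0.7 3.0
   vertex 2.5 0.2 1.0
   vertex 3.6 0.6 1.6
  endloop
 endfacet
 facet normal -0.714 -0.409 -0.568
  outer loop
   vertex 1.6 0.8 1.7
   vertex 1.9 2.5 0.1
   vertex 2.5 0.2 1.0
  endloop
 endfacet
 facet normal -0.544 -0.839 0.019
  outer loop
   vertex 1.6 0.8 1.7
   vertex 2.5 0.2 1.0
   vertex 1.8 0.7 3.0
  endloop
 endfacet
 facet normal -0.984 0.003 -0.181
  outer loop
   vertex 1.6 0.8 1.7
   vertex 1.2 2.0 3.9
   vertex 1.9 2.5 0.1
  endloop
 endfacet
 facet normal -0.876 -0.472 0.098
  outer loop
   vertex 1.6 0.8 1.7
   vertex 1.8 0.7 3.0
   vertex 1.2 2.0 3.9
  endloop
 endfacet
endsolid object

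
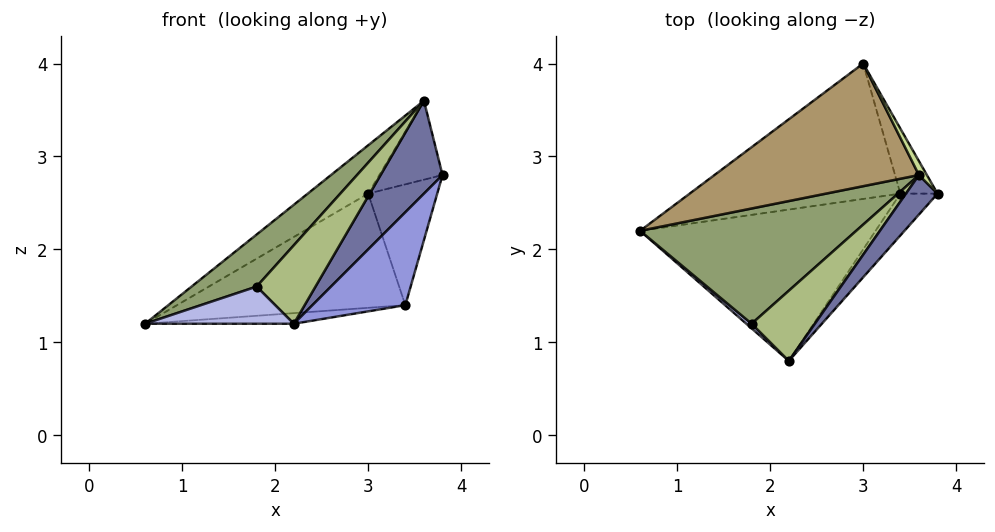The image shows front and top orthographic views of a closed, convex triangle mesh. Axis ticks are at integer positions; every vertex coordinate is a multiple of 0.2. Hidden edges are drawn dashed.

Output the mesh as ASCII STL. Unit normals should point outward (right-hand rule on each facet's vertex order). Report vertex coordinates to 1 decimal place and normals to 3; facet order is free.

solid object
 facet normal 0.542 -0.774 0.329
  outer loop
   vertex 3.6 2.8 3.6
   vertex 2.2 0.8 1.2
   vertex 3.8 2.6 2.8
  endloop
 endfacet
 facet normal 0.061 0.070 -0.996
  outer loop
   vertex 3.4 2.6 1.4
   vertex 2.2 0.8 1.2
   vertex 0.6 2.2 1.2
  endloop
 endfacet
 facet normal 0.821 -0.521 -0.234
  outer loop
   vertex 3.4 2.6 1.4
   vertex 3.8 2.6 2.8
   vertex 2.2 0.8 1.2
  endloop
 endfacet
 facet normal -0.656 -0.749 0.094
  outer loop
   vertex 1.8 1.2 1.6
   vertex 0.6 2.2 1.2
   vertex 2.2 0.8 1.2
  endloop
 endfacet
 facet normal -0.543 -0.346 0.765
  outer loop
   vertex 1.8 1.2 1.6
   vertex 3.6 2.8 3.6
   vertex 0.6 2.2 1.2
  endloop
 endfacet
 facet normal -0.078 -0.743 0.665
  outer loop
   vertex 1.8 1.2 1.6
   vertex 2.2 0.8 1.2
   vertex 3.6 2.8 3.6
  endloop
 endfacet
 facet normal 0.859 0.504 0.089
  outer loop
   vertex 3.0 4.0 2.6
   vertex 3.6 2.8 3.6
   vertex 3.8 2.6 2.8
  endloop
 endfacet
 facet normal 0.856 0.454 -0.245
  outer loop
   vertex 3.0 4.0 2.6
   vertex 3.8 2.6 2.8
   vertex 3.4 2.6 1.4
  endloop
 endfacet
 facet normal -0.633 0.284 0.720
  outer loop
   vertex 3.0 4.0 2.6
   vertex 0.6 2.2 1.2
   vertex 3.6 2.8 3.6
  endloop
 endfacet
 facet normal -0.037 0.644 -0.764
  outer loop
   vertex 3.0 4.0 2.6
   vertex 3.4 2.6 1.4
   vertex 0.6 2.2 1.2
  endloop
 endfacet
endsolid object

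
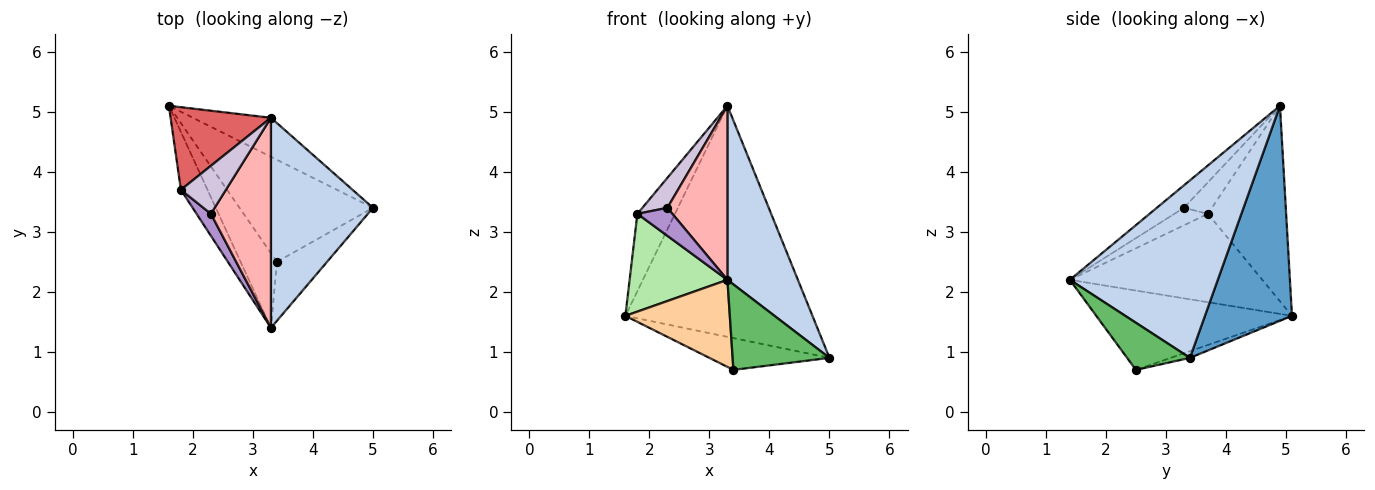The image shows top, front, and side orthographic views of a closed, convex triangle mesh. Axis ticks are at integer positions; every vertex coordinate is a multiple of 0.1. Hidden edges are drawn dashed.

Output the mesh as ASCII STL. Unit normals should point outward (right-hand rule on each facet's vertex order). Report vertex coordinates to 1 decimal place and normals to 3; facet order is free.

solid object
 facet normal 0.417 0.896 -0.151
  outer loop
   vertex 3.3 4.9 5.1
   vertex 5.0 3.4 0.9
   vertex 1.6 5.1 1.6
  endloop
 endfacet
 facet normal 0.801 -0.382 0.461
  outer loop
   vertex 3.3 4.9 5.1
   vertex 3.3 1.4 2.2
   vertex 5.0 3.4 0.9
  endloop
 endfacet
 facet normal -0.048 0.297 -0.954
  outer loop
   vertex 3.4 2.5 0.7
   vertex 1.6 5.1 1.6
   vertex 5.0 3.4 0.9
  endloop
 endfacet
 facet normal -0.818 -0.437 -0.375
  outer loop
   vertex 3.4 2.5 0.7
   vertex 3.3 1.4 2.2
   vertex 1.6 5.1 1.6
  endloop
 endfacet
 facet normal 0.471 -0.726 -0.501
  outer loop
   vertex 3.4 2.5 0.7
   vertex 5.0 3.4 0.9
   vertex 3.3 1.4 2.2
  endloop
 endfacet
 facet normal -0.861 -0.438 -0.259
  outer loop
   vertex 1.8 3.7 3.3
   vertex 1.6 5.1 1.6
   vertex 3.3 1.4 2.2
  endloop
 endfacet
 facet normal -0.818 0.393 0.420
  outer loop
   vertex 1.8 3.7 3.3
   vertex 3.3 4.9 5.1
   vertex 1.6 5.1 1.6
  endloop
 endfacet
 facet normal -0.277 -0.613 0.740
  outer loop
   vertex 2.3 3.3 3.4
   vertex 3.3 1.4 2.2
   vertex 3.3 4.9 5.1
  endloop
 endfacet
 facet normal -0.601 -0.628 0.494
  outer loop
   vertex 2.3 3.3 3.4
   vertex 1.8 3.7 3.3
   vertex 3.3 1.4 2.2
  endloop
 endfacet
 facet normal -0.510 -0.456 0.729
  outer loop
   vertex 2.3 3.3 3.4
   vertex 3.3 4.9 5.1
   vertex 1.8 3.7 3.3
  endloop
 endfacet
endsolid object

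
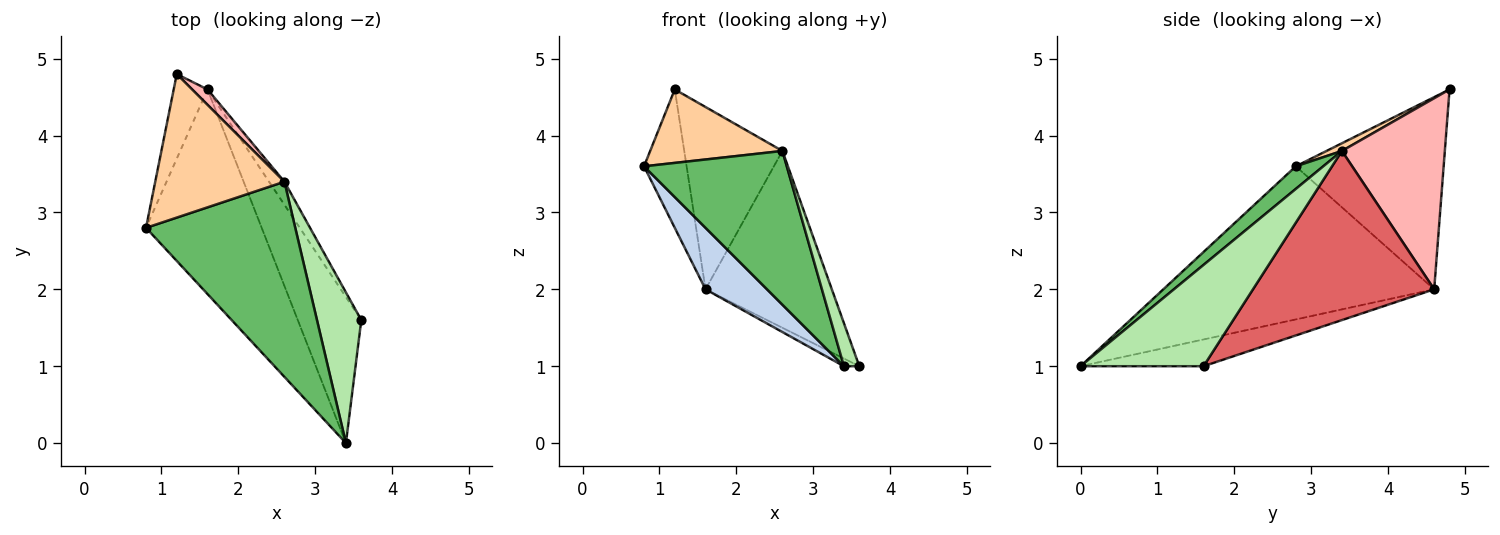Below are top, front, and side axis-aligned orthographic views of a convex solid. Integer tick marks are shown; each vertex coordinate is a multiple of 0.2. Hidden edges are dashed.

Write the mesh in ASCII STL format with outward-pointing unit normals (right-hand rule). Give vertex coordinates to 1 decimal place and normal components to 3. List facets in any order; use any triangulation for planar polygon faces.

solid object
 facet normal -0.947 0.273 -0.167
  outer loop
   vertex 1.6 4.6 2.0
   vertex 0.8 2.8 3.6
   vertex 1.2 4.8 4.6
  endloop
 endfacet
 facet normal -0.785 -0.178 -0.593
  outer loop
   vertex 1.6 4.6 2.0
   vertex 3.4 0.0 1.0
   vertex 0.8 2.8 3.6
  endloop
 endfacet
 facet normal -0.388 0.048 -0.921
  outer loop
   vertex 1.6 4.6 2.0
   vertex 3.6 1.6 1.0
   vertex 3.4 0.0 1.0
  endloop
 endfacet
 facet normal 0.053 -0.455 0.889
  outer loop
   vertex 2.6 3.4 3.8
   vertex 1.2 4.8 4.6
   vertex 0.8 2.8 3.6
  endloop
 endfacet
 facet normal 0.118 -0.615 0.780
  outer loop
   vertex 2.6 3.4 3.8
   vertex 0.8 2.8 3.6
   vertex 3.4 0.0 1.0
  endloop
 endfacet
 facet normal 0.910 -0.114 0.398
  outer loop
   vertex 2.6 3.4 3.8
   vertex 3.4 0.0 1.0
   vertex 3.6 1.6 1.0
  endloop
 endfacet
 facet normal 0.818 0.570 -0.074
  outer loop
   vertex 2.6 3.4 3.8
   vertex 3.6 1.6 1.0
   vertex 1.6 4.6 2.0
  endloop
 endfacet
 facet normal 0.722 0.689 0.058
  outer loop
   vertex 2.6 3.4 3.8
   vertex 1.6 4.6 2.0
   vertex 1.2 4.8 4.6
  endloop
 endfacet
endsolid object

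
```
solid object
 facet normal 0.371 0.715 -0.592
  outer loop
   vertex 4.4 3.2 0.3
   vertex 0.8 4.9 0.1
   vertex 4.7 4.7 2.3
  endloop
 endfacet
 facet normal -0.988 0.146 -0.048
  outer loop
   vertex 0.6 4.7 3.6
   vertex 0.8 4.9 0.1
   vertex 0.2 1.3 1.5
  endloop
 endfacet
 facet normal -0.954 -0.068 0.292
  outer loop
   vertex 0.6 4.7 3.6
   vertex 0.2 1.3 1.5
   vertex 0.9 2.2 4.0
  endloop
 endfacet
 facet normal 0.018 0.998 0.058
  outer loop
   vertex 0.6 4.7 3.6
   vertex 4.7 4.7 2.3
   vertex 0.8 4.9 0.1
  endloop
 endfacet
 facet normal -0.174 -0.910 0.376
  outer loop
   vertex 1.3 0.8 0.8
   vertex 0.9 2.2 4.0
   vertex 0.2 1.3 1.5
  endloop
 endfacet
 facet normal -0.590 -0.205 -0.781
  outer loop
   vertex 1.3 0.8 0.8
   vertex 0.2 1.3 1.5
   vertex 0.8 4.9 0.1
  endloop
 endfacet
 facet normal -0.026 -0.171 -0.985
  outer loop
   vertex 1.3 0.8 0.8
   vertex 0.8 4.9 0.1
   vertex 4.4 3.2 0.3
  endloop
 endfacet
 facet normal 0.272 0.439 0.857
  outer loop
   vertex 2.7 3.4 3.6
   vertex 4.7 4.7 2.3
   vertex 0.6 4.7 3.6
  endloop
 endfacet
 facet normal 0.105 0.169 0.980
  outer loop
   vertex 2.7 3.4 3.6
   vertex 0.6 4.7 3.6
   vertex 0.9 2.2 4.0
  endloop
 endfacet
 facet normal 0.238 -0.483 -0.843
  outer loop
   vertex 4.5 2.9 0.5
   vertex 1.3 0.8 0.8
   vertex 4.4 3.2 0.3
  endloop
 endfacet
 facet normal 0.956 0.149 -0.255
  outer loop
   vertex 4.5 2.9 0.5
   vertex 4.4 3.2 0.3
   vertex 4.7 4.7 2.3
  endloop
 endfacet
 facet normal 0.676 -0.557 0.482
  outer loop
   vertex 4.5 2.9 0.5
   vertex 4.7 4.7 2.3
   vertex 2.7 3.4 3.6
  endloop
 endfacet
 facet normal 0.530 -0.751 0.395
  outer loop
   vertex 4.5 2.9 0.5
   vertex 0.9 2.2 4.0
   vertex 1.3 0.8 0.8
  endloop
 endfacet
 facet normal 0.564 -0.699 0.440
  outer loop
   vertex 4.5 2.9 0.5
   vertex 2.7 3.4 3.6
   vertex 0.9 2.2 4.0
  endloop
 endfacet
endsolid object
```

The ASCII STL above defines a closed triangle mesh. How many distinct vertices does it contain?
9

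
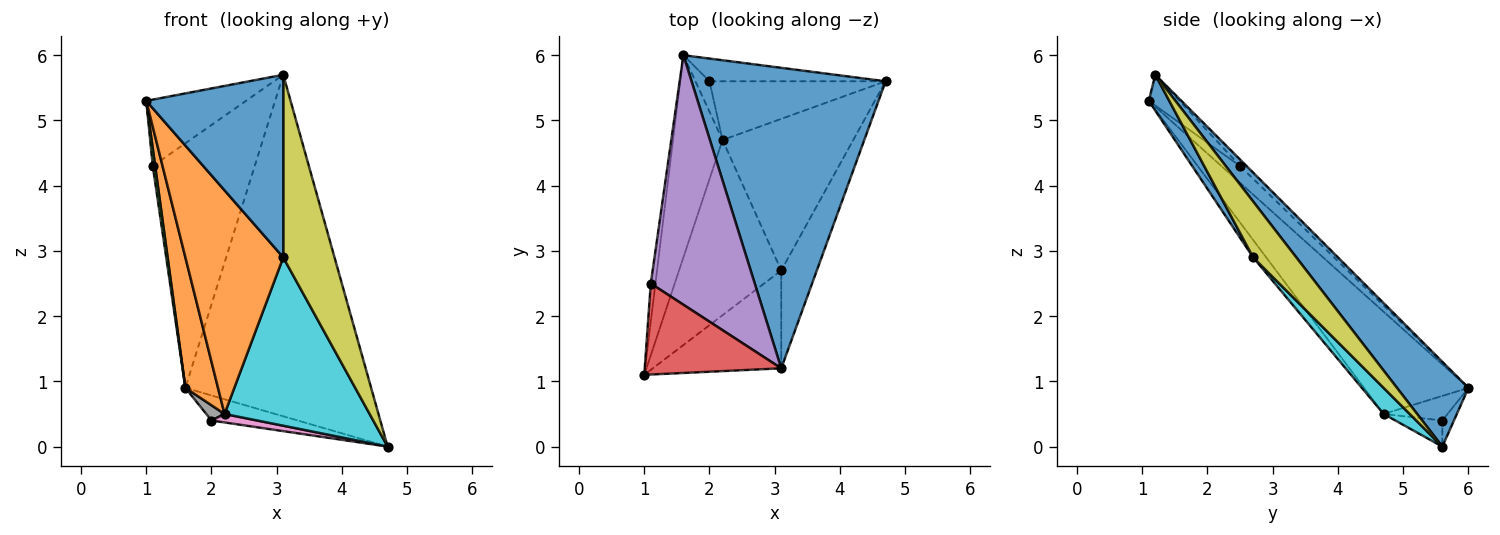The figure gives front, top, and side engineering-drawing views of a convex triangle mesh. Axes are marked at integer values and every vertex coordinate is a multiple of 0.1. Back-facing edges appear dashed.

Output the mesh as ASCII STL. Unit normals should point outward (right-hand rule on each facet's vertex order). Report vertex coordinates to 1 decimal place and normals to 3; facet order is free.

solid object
 facet normal 0.277 0.721 0.635
  outer loop
   vertex 3.1 1.2 5.7
   vertex 4.7 5.6 0.0
   vertex 1.6 6.0 0.9
  endloop
 endfacet
 facet normal -0.866 -0.271 -0.420
  outer loop
   vertex 2.2 4.7 0.5
   vertex 1.0 1.1 5.3
   vertex 1.6 6.0 0.9
  endloop
 endfacet
 facet normal -0.956 -0.121 -0.266
  outer loop
   vertex 1.1 2.5 4.3
   vertex 1.6 6.0 0.9
   vertex 1.0 1.1 5.3
  endloop
 endfacet
 facet normal -0.179 0.580 0.795
  outer loop
   vertex 1.1 2.5 4.3
   vertex 1.0 1.1 5.3
   vertex 3.1 1.2 5.7
  endloop
 endfacet
 facet normal -0.045 0.699 0.713
  outer loop
   vertex 1.1 2.5 4.3
   vertex 3.1 1.2 5.7
   vertex 1.6 6.0 0.9
  endloop
 endfacet
 facet normal -0.099 0.737 -0.669
  outer loop
   vertex 2.0 5.6 0.4
   vertex 1.6 6.0 0.9
   vertex 4.7 5.6 0.0
  endloop
 endfacet
 facet normal -0.145 -0.141 -0.979
  outer loop
   vertex 2.0 5.6 0.4
   vertex 4.7 5.6 0.0
   vertex 2.2 4.7 0.5
  endloop
 endfacet
 facet normal -0.843 -0.241 -0.482
  outer loop
   vertex 2.0 5.6 0.4
   vertex 2.2 4.7 0.5
   vertex 1.6 6.0 0.9
  endloop
 endfacet
 facet normal 0.596 -0.708 -0.379
  outer loop
   vertex 3.1 2.7 2.9
   vertex 4.7 5.6 0.0
   vertex 3.1 1.2 5.7
  endloop
 endfacet
 facet normal 0.132 -0.736 -0.663
  outer loop
   vertex 3.1 2.7 2.9
   vertex 2.2 4.7 0.5
   vertex 4.7 5.6 0.0
  endloop
 endfacet
 facet normal 0.131 -0.874 -0.468
  outer loop
   vertex 3.1 2.7 2.9
   vertex 3.1 1.2 5.7
   vertex 1.0 1.1 5.3
  endloop
 endfacet
 facet normal -0.104 -0.783 -0.613
  outer loop
   vertex 3.1 2.7 2.9
   vertex 1.0 1.1 5.3
   vertex 2.2 4.7 0.5
  endloop
 endfacet
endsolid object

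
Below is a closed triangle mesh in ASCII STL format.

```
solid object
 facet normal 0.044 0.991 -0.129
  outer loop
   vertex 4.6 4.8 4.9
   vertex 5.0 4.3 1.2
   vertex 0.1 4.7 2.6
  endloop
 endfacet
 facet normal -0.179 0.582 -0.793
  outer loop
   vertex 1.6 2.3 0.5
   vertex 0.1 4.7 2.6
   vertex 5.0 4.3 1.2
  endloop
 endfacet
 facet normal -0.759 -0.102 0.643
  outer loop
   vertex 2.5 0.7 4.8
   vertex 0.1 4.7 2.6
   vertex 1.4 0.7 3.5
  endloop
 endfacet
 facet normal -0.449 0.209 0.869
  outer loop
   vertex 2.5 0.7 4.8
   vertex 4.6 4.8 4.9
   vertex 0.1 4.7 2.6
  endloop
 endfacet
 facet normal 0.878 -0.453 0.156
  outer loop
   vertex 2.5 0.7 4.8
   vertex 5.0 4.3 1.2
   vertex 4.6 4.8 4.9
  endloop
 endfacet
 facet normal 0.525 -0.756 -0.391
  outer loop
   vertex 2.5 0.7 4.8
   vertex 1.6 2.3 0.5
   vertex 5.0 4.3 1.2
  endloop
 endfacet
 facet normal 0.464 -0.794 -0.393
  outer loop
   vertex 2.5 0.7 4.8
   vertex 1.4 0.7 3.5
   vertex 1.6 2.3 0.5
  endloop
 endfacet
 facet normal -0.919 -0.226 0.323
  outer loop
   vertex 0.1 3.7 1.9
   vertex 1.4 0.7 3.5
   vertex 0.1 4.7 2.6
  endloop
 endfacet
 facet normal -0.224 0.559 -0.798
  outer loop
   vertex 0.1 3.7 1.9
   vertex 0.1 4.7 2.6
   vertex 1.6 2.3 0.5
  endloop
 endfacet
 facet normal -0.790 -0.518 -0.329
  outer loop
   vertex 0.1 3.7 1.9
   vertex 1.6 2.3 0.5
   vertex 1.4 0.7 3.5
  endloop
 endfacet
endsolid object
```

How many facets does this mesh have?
10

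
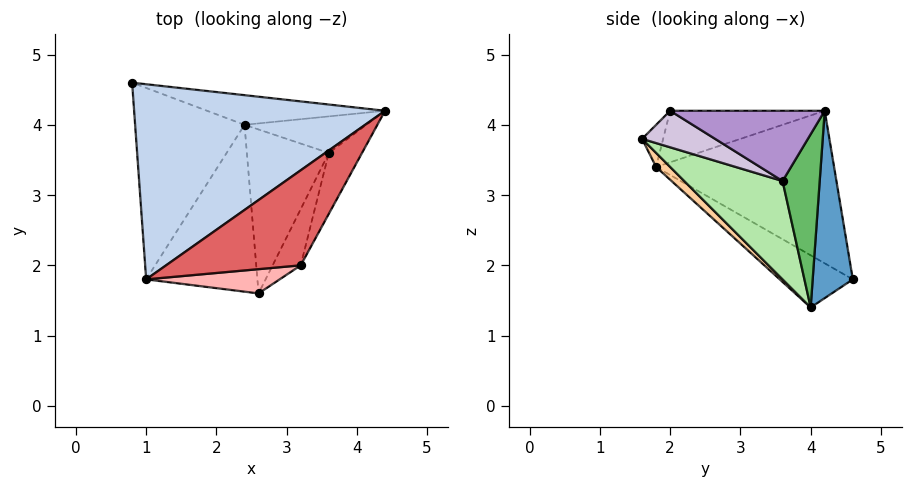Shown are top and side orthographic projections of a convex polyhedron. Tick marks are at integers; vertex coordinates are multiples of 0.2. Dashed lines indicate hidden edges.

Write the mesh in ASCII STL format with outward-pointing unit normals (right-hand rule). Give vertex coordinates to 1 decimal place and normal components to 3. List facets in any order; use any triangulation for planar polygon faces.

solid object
 facet normal 0.280 0.923 -0.266
  outer loop
   vertex 2.4 4.0 1.4
   vertex 0.8 4.6 1.8
   vertex 4.4 4.2 4.2
  endloop
 endfacet
 facet normal -0.474 0.411 0.779
  outer loop
   vertex 1.0 1.8 3.4
   vertex 4.4 4.2 4.2
   vertex 0.8 4.6 1.8
  endloop
 endfacet
 facet normal -0.378 -0.480 -0.792
  outer loop
   vertex 1.0 1.8 3.4
   vertex 0.8 4.6 1.8
   vertex 2.4 4.0 1.4
  endloop
 endfacet
 facet normal 0.089 -0.701 -0.708
  outer loop
   vertex 1.0 1.8 3.4
   vertex 2.4 4.0 1.4
   vertex 2.6 1.6 3.8
  endloop
 endfacet
 facet normal 0.811 -0.132 -0.570
  outer loop
   vertex 3.6 3.6 3.2
   vertex 2.4 4.0 1.4
   vertex 4.4 4.2 4.2
  endloop
 endfacet
 facet normal 0.666 -0.499 -0.555
  outer loop
   vertex 3.6 3.6 3.2
   vertex 2.6 1.6 3.8
   vertex 2.4 4.0 1.4
  endloop
 endfacet
 facet normal -0.351 0.191 0.917
  outer loop
   vertex 3.2 2.0 4.2
   vertex 4.4 4.2 4.2
   vertex 1.0 1.8 3.4
  endloop
 endfacet
 facet normal -0.269 -0.449 0.852
  outer loop
   vertex 3.2 2.0 4.2
   vertex 1.0 1.8 3.4
   vertex 2.6 1.6 3.8
  endloop
 endfacet
 facet normal 0.811 -0.442 -0.383
  outer loop
   vertex 3.2 2.0 4.2
   vertex 3.6 3.6 3.2
   vertex 4.4 4.2 4.2
  endloop
 endfacet
 facet normal 0.686 -0.501 -0.528
  outer loop
   vertex 3.2 2.0 4.2
   vertex 2.6 1.6 3.8
   vertex 3.6 3.6 3.2
  endloop
 endfacet
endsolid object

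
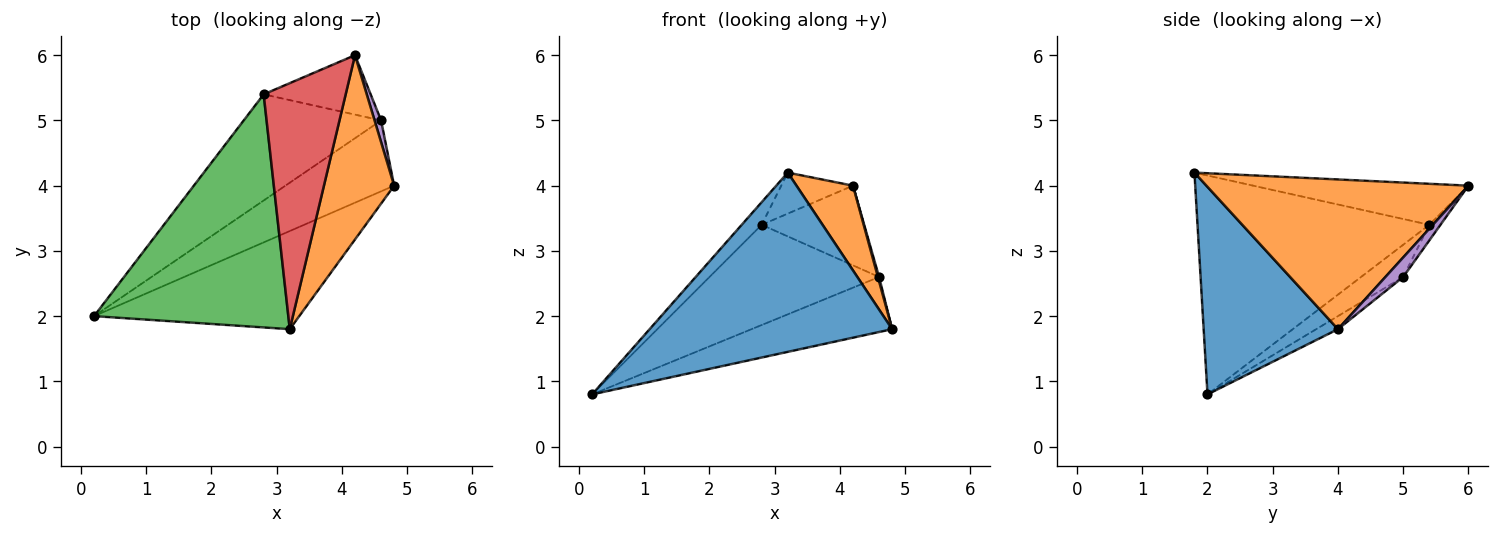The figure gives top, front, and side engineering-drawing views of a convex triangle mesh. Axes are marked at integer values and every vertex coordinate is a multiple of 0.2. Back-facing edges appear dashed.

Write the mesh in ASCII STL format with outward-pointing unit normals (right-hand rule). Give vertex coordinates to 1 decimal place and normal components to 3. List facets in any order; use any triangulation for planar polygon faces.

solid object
 facet normal 0.437 -0.789 -0.432
  outer loop
   vertex 3.2 1.8 4.2
   vertex 0.2 2.0 0.8
   vertex 4.8 4.0 1.8
  endloop
 endfacet
 facet normal 0.889 -0.192 0.417
  outer loop
   vertex 3.2 1.8 4.2
   vertex 4.8 4.0 1.8
   vertex 4.2 6.0 4.0
  endloop
 endfacet
 facet normal -0.746 0.064 0.662
  outer loop
   vertex 2.8 5.4 3.4
   vertex 0.2 2.0 0.8
   vertex 3.2 1.8 4.2
  endloop
 endfacet
 facet normal -0.442 0.147 0.885
  outer loop
   vertex 2.8 5.4 3.4
   vertex 3.2 1.8 4.2
   vertex 4.2 6.0 4.0
  endloop
 endfacet
 facet normal 0.947 -0.063 0.316
  outer loop
   vertex 4.6 5.0 2.6
   vertex 4.2 6.0 4.0
   vertex 4.8 4.0 1.8
  endloop
 endfacet
 facet normal -0.087 0.799 -0.595
  outer loop
   vertex 4.6 5.0 2.6
   vertex 2.8 5.4 3.4
   vertex 4.2 6.0 4.0
  endloop
 endfacet
 facet normal -0.094 0.610 -0.787
  outer loop
   vertex 4.6 5.0 2.6
   vertex 4.8 4.0 1.8
   vertex 0.2 2.0 0.8
  endloop
 endfacet
 facet normal -0.168 0.677 -0.717
  outer loop
   vertex 4.6 5.0 2.6
   vertex 0.2 2.0 0.8
   vertex 2.8 5.4 3.4
  endloop
 endfacet
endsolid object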